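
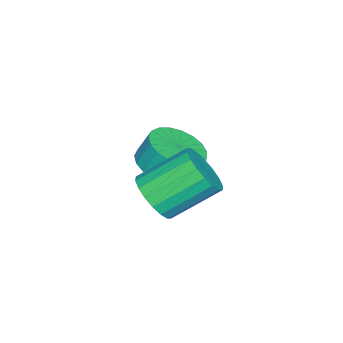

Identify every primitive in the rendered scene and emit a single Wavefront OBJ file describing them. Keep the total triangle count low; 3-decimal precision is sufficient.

v 0.587 1.633 -2.721
v 1.345 0.983 -2.309
v 1.191 1.437 -1.308
v 0.433 2.087 -1.719
v 1.586 1.34 -2.434
v 1.432 1.794 -1.433
v 1.655 1.748 -2.608
v 1.501 2.202 -1.607
v 1.539 2.136 -2.802
v 1.385 2.591 -1.801
v 1.258 2.437 -2.982
v 1.104 2.892 -1.981
v 0.862 2.599 -3.117
v 0.708 3.054 -2.116
v 0.418 2.594 -3.183
v 0.263 3.048 -2.182
v 0.003 2.423 -3.169
v -0.151 2.877 -2.168
v -0.311 2.115 -3.077
v -0.465 2.569 -2.076
v -0.47 1.724 -2.924
v -0.624 2.178 -1.923
v -0.445 1.317 -2.736
v -0.6 1.771 -1.735
v -0.243 0.964 -2.545
v -0.397 1.418 -1.544
v 0.103 0.728 -2.384
v -0.051 1.182 -1.383
v 0.533 0.648 -2.282
v 0.379 1.102 -1.281
v 0.972 0.738 -2.255
v 0.818 1.192 -1.254
v 3.911 2.79 -1.585
v 4.765 3.151 -1.302
v 3.824 4.492 -0.172
v 2.969 4.13 -0.455
v 4.674 3.384 -1.654
v 3.733 4.724 -0.524
v 4.432 3.499 -1.992
v 3.491 4.84 -0.862
v 4.086 3.474 -2.25
v 3.145 4.814 -1.12
v 3.706 3.313 -2.376
v 2.765 4.654 -1.246
v 3.366 3.049 -2.345
v 2.425 4.389 -1.215
v 3.134 2.733 -2.164
v 2.193 4.073 -1.034
v 3.056 2.428 -1.868
v 2.115 3.769 -0.738
v 3.147 2.196 -1.516
v 2.206 3.536 -0.386
v 3.389 2.08 -1.178
v 2.448 3.421 -0.048
v 3.735 2.106 -0.92
v 2.794 3.446 0.21
v 4.115 2.266 -0.794
v 3.174 3.607 0.336
v 4.455 2.531 -0.825
v 3.514 3.871 0.305
v 4.687 2.847 -1.006
v 3.746 4.187 0.124
f 2 1 5
f 2 5 3
f 3 5 6
f 3 6 4
f 5 1 7
f 5 7 6
f 6 7 8
f 6 8 4
f 7 1 9
f 7 9 8
f 8 9 10
f 8 10 4
f 9 1 11
f 9 11 10
f 10 11 12
f 10 12 4
f 11 1 13
f 11 13 12
f 12 13 14
f 12 14 4
f 13 1 15
f 13 15 14
f 14 15 16
f 14 16 4
f 15 1 17
f 15 17 16
f 16 17 18
f 16 18 4
f 17 1 19
f 17 19 18
f 18 19 20
f 18 20 4
f 19 1 21
f 19 21 20
f 20 21 22
f 20 22 4
f 21 1 23
f 21 23 22
f 22 23 24
f 22 24 4
f 23 1 25
f 23 25 24
f 24 25 26
f 24 26 4
f 25 1 27
f 25 27 26
f 26 27 28
f 26 28 4
f 27 1 29
f 27 29 28
f 28 29 30
f 28 30 4
f 29 1 31
f 29 31 30
f 30 31 32
f 30 32 4
f 31 1 2
f 31 2 32
f 32 2 3
f 32 3 4
f 34 33 37
f 34 37 35
f 35 37 38
f 35 38 36
f 37 33 39
f 37 39 38
f 38 39 40
f 38 40 36
f 39 33 41
f 39 41 40
f 40 41 42
f 40 42 36
f 41 33 43
f 41 43 42
f 42 43 44
f 42 44 36
f 43 33 45
f 43 45 44
f 44 45 46
f 44 46 36
f 45 33 47
f 45 47 46
f 46 47 48
f 46 48 36
f 47 33 49
f 47 49 48
f 48 49 50
f 48 50 36
f 49 33 51
f 49 51 50
f 50 51 52
f 50 52 36
f 51 33 53
f 51 53 52
f 52 53 54
f 52 54 36
f 53 33 55
f 53 55 54
f 54 55 56
f 54 56 36
f 55 33 57
f 55 57 56
f 56 57 58
f 56 58 36
f 57 33 59
f 57 59 58
f 58 59 60
f 58 60 36
f 59 33 61
f 59 61 60
f 60 61 62
f 60 62 36
f 61 33 34
f 61 34 62
f 62 34 35
f 62 35 36



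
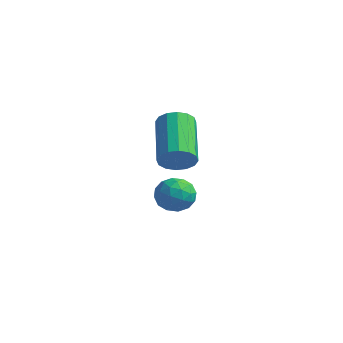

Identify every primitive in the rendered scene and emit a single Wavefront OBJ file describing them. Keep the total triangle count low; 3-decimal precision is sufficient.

v -2.87 0.62 -3.057
v -2.251 0.401 -2.548
v -2.429 -0.261 -3.972
v -1.81 -0.48 -3.463
v -2.595 -0.678 -3.273
v -2.867 -0.133 -2.708
v -1.813 0.273 -3.812
v -2.085 0.818 -3.247
v -1.598 0.186 -3.015
v -2.081 -0.401 -2.681
v -2.599 0.541 -3.839
v -3.082 -0.046 -3.505
v -2.599 0.588 -2.722
v -2.081 -0.448 -3.798
v -2.542 -0.564 -3.686
v -2.178 -0.693 -3.387
v -2.961 0.274 -2.816
v -2.598 0.145 -2.517
v -2.799 -0.489 -2.943
v -2.082 -0.005 -4.003
v -1.719 -0.134 -3.704
v -2.502 0.833 -3.133
v -2.138 0.704 -2.834
v -1.881 0.629 -3.577
v -1.852 0.333 -2.697
v -1.593 -0.185 -3.235
v -1.594 0.258 -3.44
v -1.754 0.578 -3.108
v -2.136 -0.013 -2.501
v -1.877 -0.53 -3.039
v -2.338 -0.647 -2.927
v -2.498 -0.327 -2.595
v -1.752 -0.139 -2.776
v -2.803 0.67 -3.481
v -2.544 0.153 -4.019
v -2.182 0.467 -3.925
v -2.342 0.787 -3.593
v -3.087 0.325 -3.285
v -2.828 -0.193 -3.823
v -2.926 -0.438 -3.412
v -3.086 -0.118 -3.08
v -2.928 0.279 -3.744
v 0.99 -2.621 0.067
v 1.314 -2.828 0.652
v -0.086 -1.725 1.818
v -0.41 -1.519 1.233
v 1.479 -2.52 0.557
v 0.079 -1.417 1.724
v 1.513 -2.238 0.332
v 0.113 -1.135 1.498
v 1.406 -2.059 0.035
v 0.006 -0.957 1.201
v 1.188 -2.031 -0.253
v -0.212 -0.928 0.913
v 0.917 -2.161 -0.456
v -0.483 -1.058 0.711
v 0.666 -2.415 -0.518
v -0.734 -1.312 0.648
v 0.501 -2.723 -0.424
v -0.899 -1.62 0.743
v 0.467 -3.005 -0.198
v -0.933 -1.902 0.968
v 0.574 -3.183 0.099
v -0.826 -2.081 1.265
v 0.792 -3.212 0.387
v -0.608 -2.109 1.553
v 1.063 -3.082 0.589
v -0.337 -1.979 1.756
f 1 38 17
f 38 12 41
f 17 41 6
f 38 41 17
f 1 17 13
f 17 6 18
f 13 18 2
f 17 18 13
f 1 13 22
f 13 2 23
f 22 23 8
f 13 23 22
f 1 22 34
f 22 8 37
f 34 37 11
f 22 37 34
f 1 34 38
f 34 11 42
f 38 42 12
f 34 42 38
f 2 18 29
f 18 6 32
f 29 32 10
f 18 32 29
f 6 41 19
f 41 12 40
f 19 40 5
f 41 40 19
f 12 42 39
f 42 11 35
f 39 35 3
f 42 35 39
f 11 37 36
f 37 8 24
f 36 24 7
f 37 24 36
f 8 23 28
f 23 2 25
f 28 25 9
f 23 25 28
f 4 30 16
f 30 10 31
f 16 31 5
f 30 31 16
f 4 16 14
f 16 5 15
f 14 15 3
f 16 15 14
f 4 14 21
f 14 3 20
f 21 20 7
f 14 20 21
f 4 21 26
f 21 7 27
f 26 27 9
f 21 27 26
f 4 26 30
f 26 9 33
f 30 33 10
f 26 33 30
f 5 31 19
f 31 10 32
f 19 32 6
f 31 32 19
f 3 15 39
f 15 5 40
f 39 40 12
f 15 40 39
f 7 20 36
f 20 3 35
f 36 35 11
f 20 35 36
f 9 27 28
f 27 7 24
f 28 24 8
f 27 24 28
f 10 33 29
f 33 9 25
f 29 25 2
f 33 25 29
f 44 43 47
f 44 47 45
f 45 47 48
f 45 48 46
f 47 43 49
f 47 49 48
f 48 49 50
f 48 50 46
f 49 43 51
f 49 51 50
f 50 51 52
f 50 52 46
f 51 43 53
f 51 53 52
f 52 53 54
f 52 54 46
f 53 43 55
f 53 55 54
f 54 55 56
f 54 56 46
f 55 43 57
f 55 57 56
f 56 57 58
f 56 58 46
f 57 43 59
f 57 59 58
f 58 59 60
f 58 60 46
f 59 43 61
f 59 61 60
f 60 61 62
f 60 62 46
f 61 43 63
f 61 63 62
f 62 63 64
f 62 64 46
f 63 43 65
f 63 65 64
f 64 65 66
f 64 66 46
f 65 43 67
f 65 67 66
f 66 67 68
f 66 68 46
f 67 43 44
f 67 44 68
f 68 44 45
f 68 45 46



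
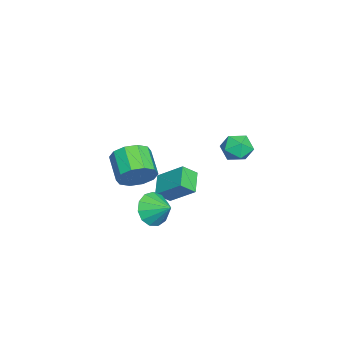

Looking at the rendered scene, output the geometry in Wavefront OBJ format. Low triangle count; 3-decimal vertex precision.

v -2.197 -2.848 -2.593
v -1.87 -2.415 -1.694
v -3.176 -3.019 -0.928
v -3.503 -3.452 -1.827
v -2.248 -1.984 -1.998
v -3.554 -2.588 -1.232
v -2.606 -1.883 -2.53
v -3.912 -2.487 -1.764
v -2.808 -2.151 -3.085
v -4.114 -2.755 -2.32
v -2.777 -2.684 -3.453
v -4.083 -3.289 -2.687
v -2.524 -3.281 -3.492
v -3.83 -3.885 -2.726
v -2.146 -3.712 -3.188
v -3.452 -4.316 -2.422
v -1.788 -3.813 -2.656
v -3.094 -4.417 -1.89
v -1.586 -3.545 -2.1
v -2.892 -4.149 -1.335
v -1.617 -3.011 -1.733
v -2.923 -3.616 -0.967
v 2.869 -1.082 -1.265
v 3.615 -1.137 -1.883
v 3.391 -0.178 -0.715
v 3.254 -0.793 -2.107
v 2.771 -0.541 -2.063
v 2.319 -0.46 -1.766
v 2.042 -0.578 -1.31
v 2.027 -0.855 -0.839
v 2.28 -1.205 -0.504
v 2.72 -1.516 -0.41
v 3.207 -1.689 -0.587
v 3.587 -1.669 -0.98
v 3.739 -1.464 -1.463
v 0.472 2.913 1.964
v 1.147 2.854 1.449
v 1.073 2.046 2.851
v 1.748 1.987 2.336
v 1.589 2.716 2.747
v 1.218 3.251 2.198
v 1.002 1.649 2.102
v 0.631 2.184 1.553
v 1.475 2.072 1.534
v 1.838 2.732 1.932
v 0.382 2.168 2.368
v 0.745 2.828 2.766
v 1.323 -0.598 -1.685
v 0.216 -0.696 -1.113
v 1.754 0.667 -0.634
v 0.647 0.568 -0.062
v 1.693 -1.228 -1.078
v 0.586 -1.327 -0.506
v 2.124 0.036 -0.027
v 1.017 -0.062 0.545
f 2 1 5
f 2 5 3
f 3 5 6
f 3 6 4
f 5 1 7
f 5 7 6
f 6 7 8
f 6 8 4
f 7 1 9
f 7 9 8
f 8 9 10
f 8 10 4
f 9 1 11
f 9 11 10
f 10 11 12
f 10 12 4
f 11 1 13
f 11 13 12
f 12 13 14
f 12 14 4
f 13 1 15
f 13 15 14
f 14 15 16
f 14 16 4
f 15 1 17
f 15 17 16
f 16 17 18
f 16 18 4
f 17 1 19
f 17 19 18
f 18 19 20
f 18 20 4
f 19 1 21
f 19 21 20
f 20 21 22
f 20 22 4
f 21 1 2
f 21 2 22
f 22 2 3
f 22 3 4
f 24 23 26
f 24 26 25
f 26 23 27
f 26 27 25
f 27 23 28
f 27 28 25
f 28 23 29
f 28 29 25
f 29 23 30
f 29 30 25
f 30 23 31
f 30 31 25
f 31 23 32
f 31 32 25
f 32 23 33
f 32 33 25
f 33 23 34
f 33 34 25
f 34 23 35
f 34 35 25
f 35 23 24
f 35 24 25
f 36 47 41
f 36 41 37
f 36 37 43
f 36 43 46
f 36 46 47
f 37 41 45
f 41 47 40
f 47 46 38
f 46 43 42
f 43 37 44
f 39 45 40
f 39 40 38
f 39 38 42
f 39 42 44
f 39 44 45
f 40 45 41
f 38 40 47
f 42 38 46
f 44 42 43
f 45 44 37
f 49 51 48
f 52 49 48
f 48 51 50
f 50 52 48
f 49 55 51
f 53 49 52
f 53 55 49
f 51 55 50
f 54 52 50
f 50 55 54
f 54 53 52
f 55 53 54



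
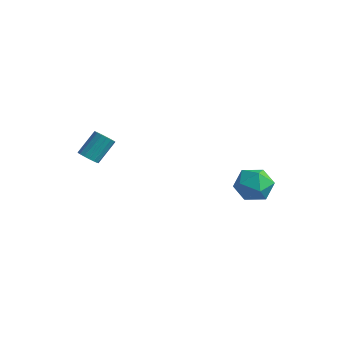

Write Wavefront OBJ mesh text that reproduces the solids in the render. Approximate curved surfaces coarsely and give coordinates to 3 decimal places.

v -3.927 -0.551 -0.747
v -3.697 -0.223 -1.109
v -3.544 0.72 -0.155
v -3.773 0.391 0.207
v -3.949 -0.166 -1.124
v -3.795 0.777 -0.17
v -4.195 -0.197 -1.054
v -4.042 0.745 -0.1
v -4.38 -0.31 -0.913
v -4.227 0.633 0.041
v -4.461 -0.478 -0.734
v -4.308 0.465 0.22
v -4.42 -0.663 -0.558
v -4.267 0.28 0.396
v -4.266 -0.822 -0.425
v -4.112 0.121 0.529
v -4.033 -0.919 -0.366
v -3.88 0.024 0.588
v -3.777 -0.932 -0.395
v -3.624 0.011 0.559
v -3.555 -0.858 -0.504
v -3.401 0.085 0.45
v -3.418 -0.714 -0.668
v -3.264 0.229 0.286
v -3.397 -0.532 -0.851
v -3.244 0.411 0.103
v -3.498 -0.355 -1.01
v -3.345 0.588 -0.056
v 1.919 4.312 -1.517
v 2.8 3.987 -1.79
v 1.24 3.073 -2.23
v 2.121 2.748 -2.503
v 1.865 2.732 -1.559
v 2.284 3.497 -1.119
v 1.756 3.563 -2.901
v 2.175 4.328 -2.461
v 2.699 3.523 -2.646
v 2.766 3.01 -1.816
v 1.274 4.05 -2.204
v 1.341 3.537 -1.374
f 2 1 5
f 2 5 3
f 3 5 6
f 3 6 4
f 5 1 7
f 5 7 6
f 6 7 8
f 6 8 4
f 7 1 9
f 7 9 8
f 8 9 10
f 8 10 4
f 9 1 11
f 9 11 10
f 10 11 12
f 10 12 4
f 11 1 13
f 11 13 12
f 12 13 14
f 12 14 4
f 13 1 15
f 13 15 14
f 14 15 16
f 14 16 4
f 15 1 17
f 15 17 16
f 16 17 18
f 16 18 4
f 17 1 19
f 17 19 18
f 18 19 20
f 18 20 4
f 19 1 21
f 19 21 20
f 20 21 22
f 20 22 4
f 21 1 23
f 21 23 22
f 22 23 24
f 22 24 4
f 23 1 25
f 23 25 24
f 24 25 26
f 24 26 4
f 25 1 27
f 25 27 26
f 26 27 28
f 26 28 4
f 27 1 2
f 27 2 28
f 28 2 3
f 28 3 4
f 29 40 34
f 29 34 30
f 29 30 36
f 29 36 39
f 29 39 40
f 30 34 38
f 34 40 33
f 40 39 31
f 39 36 35
f 36 30 37
f 32 38 33
f 32 33 31
f 32 31 35
f 32 35 37
f 32 37 38
f 33 38 34
f 31 33 40
f 35 31 39
f 37 35 36
f 38 37 30



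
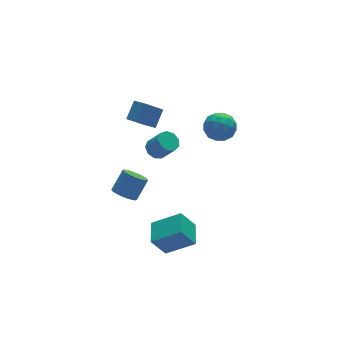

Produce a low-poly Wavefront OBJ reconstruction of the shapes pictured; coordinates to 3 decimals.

v -3.252 2.139 2.681
v -2.487 2.693 3.5
v -3.479 2.926 2.361
v -2.714 3.481 3.179
v -2.146 2.059 1.701
v -1.381 2.614 2.519
v -2.373 2.847 1.38
v -1.608 3.401 2.199
v 0.255 -0.34 3.116
v 0.904 -1.057 3.132
v -0.764 -1.243 3.888
v -0.115 -1.96 3.904
v 0.034 -1.162 4.429
v 0.664 -0.603 3.952
v -0.524 -1.697 3.068
v 0.106 -1.138 2.591
v 0.422 -1.896 3.103
v 0.767 -1.565 3.944
v -0.627 -0.735 3.076
v -0.282 -0.404 3.917
v 0.669 -0.619 3.056
v -0.529 -1.681 3.964
v -0.441 -1.211 4.272
v -0.06 -1.633 4.282
v 0.528 -0.352 3.538
v 0.909 -0.774 3.548
v 0.398 -0.836 4.31
v -0.769 -1.526 3.472
v -0.388 -1.948 3.482
v 0.2 -0.667 2.738
v 0.581 -1.089 2.748
v -0.258 -1.464 2.71
v 0.767 -1.534 3.048
v 0.168 -2.065 3.502
v -0.072 -1.91 3.011
v 0.298 -1.582 2.73
v 0.97 -1.34 3.543
v 0.371 -1.87 3.997
v 0.458 -1.401 4.305
v 0.829 -1.073 4.025
v 0.687 -1.833 3.526
v -0.231 -0.43 3.023
v -0.83 -0.96 3.477
v -0.689 -1.227 2.995
v -0.318 -0.899 2.715
v -0.028 -0.235 3.518
v -0.627 -0.766 3.972
v -0.158 -0.718 4.29
v 0.212 -0.39 4.009
v -0.547 -0.467 3.494
v -3.112 0.137 1.905
v -2.666 -0.191 1.528
v -2.242 -0.866 2.618
v -2.688 -0.537 2.995
v -2.478 0.193 1.693
v -2.055 -0.482 2.784
v -2.587 0.551 1.958
v -2.164 -0.123 3.048
v -2.942 0.716 2.197
v -2.519 0.041 3.287
v -3.376 0.61 2.3
v -2.952 -0.065 3.39
v -3.686 0.283 2.218
v -3.263 -0.392 3.308
v -3.728 -0.113 1.99
v -3.304 -0.787 3.08
v -3.481 -0.391 1.722
v -3.058 -1.065 2.812
v -3.062 -0.422 1.539
v -2.638 -1.097 2.629
v -4.143 -2.891 -4.286
v -4.903 -2.653 -3.063
v -3.466 -1.609 -4.115
v -4.226 -1.371 -2.892
v -2.774 -3.749 -3.268
v -3.534 -3.511 -2.045
v -2.097 -2.467 -3.097
v -2.857 -2.229 -1.874
v -3.864 2.624 -4.151
v -3.245 2.457 -4.613
v -2.337 2.829 -3.532
v -2.956 2.996 -3.069
v -3.304 2.797 -4.68
v -2.396 3.169 -3.599
v -3.474 3.103 -4.643
v -2.566 3.475 -3.562
v -3.721 3.314 -4.508
v -2.813 3.686 -3.427
v -3.996 3.388 -4.302
v -3.088 3.76 -3.221
v -4.245 3.311 -4.067
v -3.337 3.683 -2.985
v -4.419 3.098 -3.847
v -3.511 3.47 -2.766
v -4.483 2.791 -3.688
v -3.575 3.163 -2.607
v -4.424 2.451 -3.621
v -3.516 2.823 -2.54
v -4.254 2.145 -3.658
v -3.346 2.517 -2.577
v -4.007 1.934 -3.793
v -3.099 2.306 -2.712
v -3.732 1.86 -3.999
v -2.824 2.232 -2.918
v -3.483 1.937 -4.235
v -2.575 2.309 -3.153
v -3.309 2.15 -4.454
v -2.401 2.522 -3.373
f 2 4 1
f 5 2 1
f 1 4 3
f 3 5 1
f 2 8 4
f 6 2 5
f 6 8 2
f 4 8 3
f 7 5 3
f 3 8 7
f 7 6 5
f 8 6 7
f 9 46 25
f 46 20 49
f 25 49 14
f 46 49 25
f 9 25 21
f 25 14 26
f 21 26 10
f 25 26 21
f 9 21 30
f 21 10 31
f 30 31 16
f 21 31 30
f 9 30 42
f 30 16 45
f 42 45 19
f 30 45 42
f 9 42 46
f 42 19 50
f 46 50 20
f 42 50 46
f 10 26 37
f 26 14 40
f 37 40 18
f 26 40 37
f 14 49 27
f 49 20 48
f 27 48 13
f 49 48 27
f 20 50 47
f 50 19 43
f 47 43 11
f 50 43 47
f 19 45 44
f 45 16 32
f 44 32 15
f 45 32 44
f 16 31 36
f 31 10 33
f 36 33 17
f 31 33 36
f 12 38 24
f 38 18 39
f 24 39 13
f 38 39 24
f 12 24 22
f 24 13 23
f 22 23 11
f 24 23 22
f 12 22 29
f 22 11 28
f 29 28 15
f 22 28 29
f 12 29 34
f 29 15 35
f 34 35 17
f 29 35 34
f 12 34 38
f 34 17 41
f 38 41 18
f 34 41 38
f 13 39 27
f 39 18 40
f 27 40 14
f 39 40 27
f 11 23 47
f 23 13 48
f 47 48 20
f 23 48 47
f 15 28 44
f 28 11 43
f 44 43 19
f 28 43 44
f 17 35 36
f 35 15 32
f 36 32 16
f 35 32 36
f 18 41 37
f 41 17 33
f 37 33 10
f 41 33 37
f 52 51 55
f 52 55 53
f 53 55 56
f 53 56 54
f 55 51 57
f 55 57 56
f 56 57 58
f 56 58 54
f 57 51 59
f 57 59 58
f 58 59 60
f 58 60 54
f 59 51 61
f 59 61 60
f 60 61 62
f 60 62 54
f 61 51 63
f 61 63 62
f 62 63 64
f 62 64 54
f 63 51 65
f 63 65 64
f 64 65 66
f 64 66 54
f 65 51 67
f 65 67 66
f 66 67 68
f 66 68 54
f 67 51 69
f 67 69 68
f 68 69 70
f 68 70 54
f 69 51 52
f 69 52 70
f 70 52 53
f 70 53 54
f 72 74 71
f 75 72 71
f 71 74 73
f 73 75 71
f 72 78 74
f 76 72 75
f 76 78 72
f 74 78 73
f 77 75 73
f 73 78 77
f 77 76 75
f 78 76 77
f 80 79 83
f 80 83 81
f 81 83 84
f 81 84 82
f 83 79 85
f 83 85 84
f 84 85 86
f 84 86 82
f 85 79 87
f 85 87 86
f 86 87 88
f 86 88 82
f 87 79 89
f 87 89 88
f 88 89 90
f 88 90 82
f 89 79 91
f 89 91 90
f 90 91 92
f 90 92 82
f 91 79 93
f 91 93 92
f 92 93 94
f 92 94 82
f 93 79 95
f 93 95 94
f 94 95 96
f 94 96 82
f 95 79 97
f 95 97 96
f 96 97 98
f 96 98 82
f 97 79 99
f 97 99 98
f 98 99 100
f 98 100 82
f 99 79 101
f 99 101 100
f 100 101 102
f 100 102 82
f 101 79 103
f 101 103 102
f 102 103 104
f 102 104 82
f 103 79 105
f 103 105 104
f 104 105 106
f 104 106 82
f 105 79 107
f 105 107 106
f 106 107 108
f 106 108 82
f 107 79 80
f 107 80 108
f 108 80 81
f 108 81 82



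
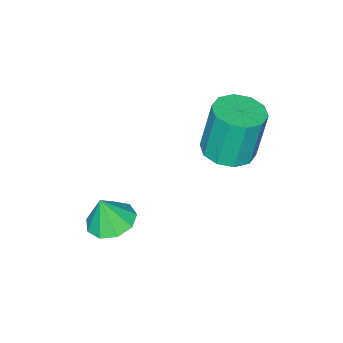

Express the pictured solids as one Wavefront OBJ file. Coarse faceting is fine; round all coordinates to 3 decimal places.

v -0.32 1.632 -0.743
v 0.458 1.858 -0.87
v -0.08 1.428 0.363
v 0.151 2.303 -0.721
v -0.376 2.434 -0.582
v -0.877 2.191 -0.519
v -1.118 1.685 -0.56
v -0.985 1.155 -0.687
v -0.541 0.849 -0.84
v 0.006 0.908 -0.948
v 0.401 1.307 -0.96
v -3.179 3.838 2.072
v -2.358 4.068 2.184
v -2.66 4.252 4.02
v -3.481 4.022 3.908
v -2.641 4.508 2.093
v -2.943 4.693 3.929
v -3.129 4.693 1.994
v -3.432 4.877 3.83
v -3.636 4.551 1.925
v -3.939 4.735 3.761
v -3.969 4.136 1.912
v -4.272 4.321 3.748
v -4 3.608 1.96
v -4.302 3.792 3.796
v -3.717 3.167 2.051
v -4.019 3.352 3.887
v -3.228 2.983 2.15
v -3.531 3.167 3.986
v -2.721 3.125 2.219
v -3.024 3.309 4.055
v -2.388 3.539 2.232
v -2.691 3.724 4.068
f 2 1 4
f 2 4 3
f 4 1 5
f 4 5 3
f 5 1 6
f 5 6 3
f 6 1 7
f 6 7 3
f 7 1 8
f 7 8 3
f 8 1 9
f 8 9 3
f 9 1 10
f 9 10 3
f 10 1 11
f 10 11 3
f 11 1 2
f 11 2 3
f 13 12 16
f 13 16 14
f 14 16 17
f 14 17 15
f 16 12 18
f 16 18 17
f 17 18 19
f 17 19 15
f 18 12 20
f 18 20 19
f 19 20 21
f 19 21 15
f 20 12 22
f 20 22 21
f 21 22 23
f 21 23 15
f 22 12 24
f 22 24 23
f 23 24 25
f 23 25 15
f 24 12 26
f 24 26 25
f 25 26 27
f 25 27 15
f 26 12 28
f 26 28 27
f 27 28 29
f 27 29 15
f 28 12 30
f 28 30 29
f 29 30 31
f 29 31 15
f 30 12 32
f 30 32 31
f 31 32 33
f 31 33 15
f 32 12 13
f 32 13 33
f 33 13 14
f 33 14 15



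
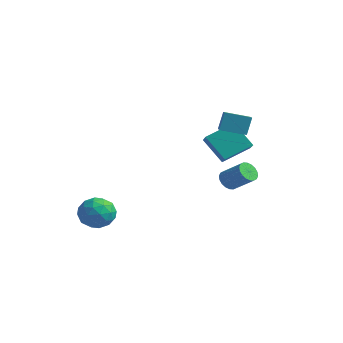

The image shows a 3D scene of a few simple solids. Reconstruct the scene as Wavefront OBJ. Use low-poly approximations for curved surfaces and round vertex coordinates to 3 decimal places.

v 3.453 0.995 3.717
v 3.408 1.428 4.878
v 2.444 1.85 3.359
v 2.4 2.283 4.52
v 4.48 2.057 3.36
v 4.436 2.49 4.521
v 3.472 2.912 3.002
v 3.427 3.345 4.163
v -0.02 3.024 1.64
v 1.013 2.25 2.302
v 0.601 4.603 2.518
v 1.634 3.829 3.179
v 1.186 3.371 0.161
v 2.219 2.597 0.822
v 1.807 4.95 1.038
v 2.84 4.176 1.7
v -3.171 -1.905 -4.064
v -2.037 -1.771 -3.774
v -3.283 -3.429 -2.926
v -2.149 -3.295 -2.636
v -2.947 -2.509 -2.271
v -2.877 -1.567 -2.975
v -2.443 -3.633 -3.725
v -2.373 -2.691 -4.429
v -1.587 -2.839 -3.565
v -1.899 -2.145 -2.666
v -3.421 -3.055 -4.034
v -3.733 -2.361 -3.135
v -2.594 -1.704 -4.019
v -2.726 -3.496 -2.681
v -3.195 -3.034 -2.467
v -2.528 -2.956 -2.296
v -3.088 -1.584 -3.549
v -2.422 -1.506 -3.378
v -2.956 -1.94 -2.495
v -2.898 -3.694 -3.322
v -2.232 -3.616 -3.151
v -2.792 -2.244 -4.404
v -2.125 -2.166 -4.233
v -2.364 -3.26 -4.205
v -1.663 -2.254 -3.725
v -1.729 -3.149 -3.056
v -1.902 -3.348 -3.697
v -1.861 -2.794 -4.11
v -1.846 -1.846 -3.197
v -1.912 -2.741 -2.528
v -2.381 -2.279 -2.314
v -2.34 -1.726 -2.727
v -1.582 -2.473 -3.074
v -3.408 -2.459 -4.172
v -3.474 -3.354 -3.503
v -2.98 -3.474 -3.973
v -2.939 -2.921 -4.386
v -3.591 -2.051 -3.644
v -3.657 -2.946 -2.975
v -3.459 -2.406 -2.59
v -3.418 -1.852 -3.003
v -3.738 -2.727 -3.626
v 2.271 2.829 -0.827
v 2.694 2.521 -1.306
v 3.993 2.824 -0.352
v 3.569 3.131 0.127
v 2.692 2.823 -1.399
v 3.991 3.126 -0.444
v 2.606 3.126 -1.378
v 3.905 3.429 -0.423
v 2.453 3.371 -1.248
v 3.752 3.673 -0.293
v 2.265 3.508 -1.034
v 3.563 3.81 -0.08
v 2.077 3.51 -0.78
v 3.376 3.813 0.174
v 1.928 3.378 -0.535
v 3.227 3.68 0.419
v 1.847 3.136 -0.348
v 3.146 3.439 0.606
v 1.849 2.834 -0.256
v 3.148 3.137 0.699
v 1.935 2.531 -0.277
v 3.234 2.834 0.678
v 2.088 2.287 -0.407
v 3.387 2.589 0.548
v 2.277 2.15 -0.62
v 3.575 2.452 0.334
v 2.464 2.147 -0.874
v 3.763 2.45 0.08
v 2.613 2.28 -1.119
v 3.912 2.582 -0.165
f 2 4 1
f 5 2 1
f 1 4 3
f 3 5 1
f 2 8 4
f 6 2 5
f 6 8 2
f 4 8 3
f 7 5 3
f 3 8 7
f 7 6 5
f 8 6 7
f 10 12 9
f 13 10 9
f 9 12 11
f 11 13 9
f 10 16 12
f 14 10 13
f 14 16 10
f 12 16 11
f 15 13 11
f 11 16 15
f 15 14 13
f 16 14 15
f 17 54 33
f 54 28 57
f 33 57 22
f 54 57 33
f 17 33 29
f 33 22 34
f 29 34 18
f 33 34 29
f 17 29 38
f 29 18 39
f 38 39 24
f 29 39 38
f 17 38 50
f 38 24 53
f 50 53 27
f 38 53 50
f 17 50 54
f 50 27 58
f 54 58 28
f 50 58 54
f 18 34 45
f 34 22 48
f 45 48 26
f 34 48 45
f 22 57 35
f 57 28 56
f 35 56 21
f 57 56 35
f 28 58 55
f 58 27 51
f 55 51 19
f 58 51 55
f 27 53 52
f 53 24 40
f 52 40 23
f 53 40 52
f 24 39 44
f 39 18 41
f 44 41 25
f 39 41 44
f 20 46 32
f 46 26 47
f 32 47 21
f 46 47 32
f 20 32 30
f 32 21 31
f 30 31 19
f 32 31 30
f 20 30 37
f 30 19 36
f 37 36 23
f 30 36 37
f 20 37 42
f 37 23 43
f 42 43 25
f 37 43 42
f 20 42 46
f 42 25 49
f 46 49 26
f 42 49 46
f 21 47 35
f 47 26 48
f 35 48 22
f 47 48 35
f 19 31 55
f 31 21 56
f 55 56 28
f 31 56 55
f 23 36 52
f 36 19 51
f 52 51 27
f 36 51 52
f 25 43 44
f 43 23 40
f 44 40 24
f 43 40 44
f 26 49 45
f 49 25 41
f 45 41 18
f 49 41 45
f 60 59 63
f 60 63 61
f 61 63 64
f 61 64 62
f 63 59 65
f 63 65 64
f 64 65 66
f 64 66 62
f 65 59 67
f 65 67 66
f 66 67 68
f 66 68 62
f 67 59 69
f 67 69 68
f 68 69 70
f 68 70 62
f 69 59 71
f 69 71 70
f 70 71 72
f 70 72 62
f 71 59 73
f 71 73 72
f 72 73 74
f 72 74 62
f 73 59 75
f 73 75 74
f 74 75 76
f 74 76 62
f 75 59 77
f 75 77 76
f 76 77 78
f 76 78 62
f 77 59 79
f 77 79 78
f 78 79 80
f 78 80 62
f 79 59 81
f 79 81 80
f 80 81 82
f 80 82 62
f 81 59 83
f 81 83 82
f 82 83 84
f 82 84 62
f 83 59 85
f 83 85 84
f 84 85 86
f 84 86 62
f 85 59 87
f 85 87 86
f 86 87 88
f 86 88 62
f 87 59 60
f 87 60 88
f 88 60 61
f 88 61 62



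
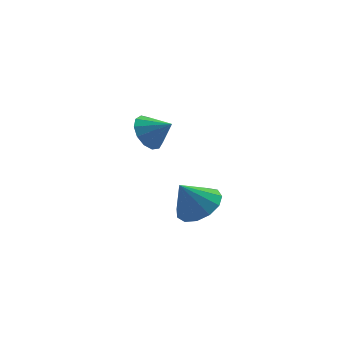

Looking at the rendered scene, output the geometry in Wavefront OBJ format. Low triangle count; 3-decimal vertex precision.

v 0.051 1.442 2.915
v 0.756 1.877 2.449
v 0.909 0.858 3.665
v 0.622 2.2 2.855
v 0.306 2.282 3.279
v -0.09 2.098 3.588
v -0.441 1.705 3.684
v -0.636 1.229 3.535
v -0.613 0.821 3.19
v -0.379 0.61 2.757
v -0.008 0.663 2.375
v 0.382 0.964 2.164
v 0.666 1.417 2.192
v 0.781 -3.551 1.687
v 1.659 -3.222 2.203
v -0.021 -3.489 3.013
v 1.379 -2.724 2.011
v 0.909 -2.489 1.716
v 0.398 -2.59 1.411
v 0.009 -2.997 1.195
v -0.135 -3.579 1.135
v 0.012 -4.152 1.25
v 0.403 -4.535 1.504
v 0.914 -4.604 1.816
v 1.382 -4.34 2.088
v 1.66 -3.824 2.232
f 2 1 4
f 2 4 3
f 4 1 5
f 4 5 3
f 5 1 6
f 5 6 3
f 6 1 7
f 6 7 3
f 7 1 8
f 7 8 3
f 8 1 9
f 8 9 3
f 9 1 10
f 9 10 3
f 10 1 11
f 10 11 3
f 11 1 12
f 11 12 3
f 12 1 13
f 12 13 3
f 13 1 2
f 13 2 3
f 15 14 17
f 15 17 16
f 17 14 18
f 17 18 16
f 18 14 19
f 18 19 16
f 19 14 20
f 19 20 16
f 20 14 21
f 20 21 16
f 21 14 22
f 21 22 16
f 22 14 23
f 22 23 16
f 23 14 24
f 23 24 16
f 24 14 25
f 24 25 16
f 25 14 26
f 25 26 16
f 26 14 15
f 26 15 16



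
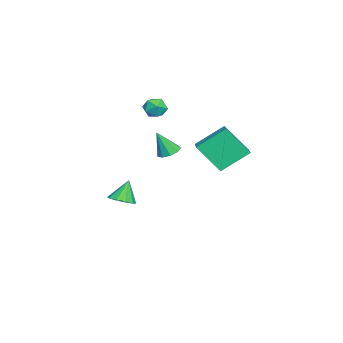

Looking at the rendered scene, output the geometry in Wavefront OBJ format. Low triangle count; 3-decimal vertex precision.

v 3.406 1.379 2.602
v 2.694 2.897 3.834
v 3.542 2.77 0.968
v 2.831 4.287 2.2
v 5.149 1.793 3.1
v 4.438 3.31 4.332
v 5.286 3.183 1.466
v 4.574 4.701 2.698
v -1.251 -3.99 -4.407
v -0.437 -4.113 -4.068
v -1.809 -3.67 -2.953
v -0.487 -3.582 -4.204
v -0.828 -3.207 -4.418
v -1.331 -3.132 -4.627
v -1.803 -3.384 -4.753
v -2.065 -3.868 -4.746
v -2.015 -4.399 -4.61
v -1.674 -4.774 -4.396
v -1.171 -4.849 -4.187
v -0.699 -4.597 -4.061
v 2.561 -0.284 1.537
v 2.957 0.312 1.724
v 2.819 -0.936 3.063
v 2.469 0.386 1.838
v 2.025 0.146 1.811
v 1.83 -0.295 1.656
v 1.978 -0.731 1.445
v 2.398 -0.958 1.277
v 2.895 -0.869 1.23
v 3.235 -0.507 1.327
v 3.259 -0.04 1.522
v -0.078 -1.225 3.305
v 0.247 -0.835 3.949
v 0.073 -2.385 3.931
v 0.398 -1.995 4.575
v -0.398 -1.904 4.399
v -0.491 -1.187 4.012
v 0.811 -2.033 3.868
v 0.718 -1.316 3.481
v 0.797 -1.334 4.297
v 0.049 -1.254 4.625
v 0.271 -1.966 3.255
v -0.477 -1.886 3.583
f 2 4 1
f 5 2 1
f 1 4 3
f 3 5 1
f 2 8 4
f 6 2 5
f 6 8 2
f 4 8 3
f 7 5 3
f 3 8 7
f 7 6 5
f 8 6 7
f 10 9 12
f 10 12 11
f 12 9 13
f 12 13 11
f 13 9 14
f 13 14 11
f 14 9 15
f 14 15 11
f 15 9 16
f 15 16 11
f 16 9 17
f 16 17 11
f 17 9 18
f 17 18 11
f 18 9 19
f 18 19 11
f 19 9 20
f 19 20 11
f 20 9 10
f 20 10 11
f 22 21 24
f 22 24 23
f 24 21 25
f 24 25 23
f 25 21 26
f 25 26 23
f 26 21 27
f 26 27 23
f 27 21 28
f 27 28 23
f 28 21 29
f 28 29 23
f 29 21 30
f 29 30 23
f 30 21 31
f 30 31 23
f 31 21 22
f 31 22 23
f 32 43 37
f 32 37 33
f 32 33 39
f 32 39 42
f 32 42 43
f 33 37 41
f 37 43 36
f 43 42 34
f 42 39 38
f 39 33 40
f 35 41 36
f 35 36 34
f 35 34 38
f 35 38 40
f 35 40 41
f 36 41 37
f 34 36 43
f 38 34 42
f 40 38 39
f 41 40 33



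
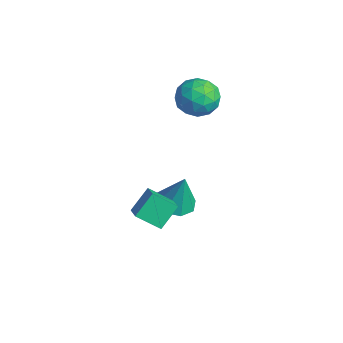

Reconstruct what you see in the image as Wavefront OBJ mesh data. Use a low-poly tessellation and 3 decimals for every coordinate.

v -3.584 2.23 3.036
v -2.729 2.943 2.684
v -2.311 1.117 3.876
v -1.456 1.83 3.524
v -2.215 2.185 4.336
v -3.002 2.873 3.817
v -2.038 1.187 2.743
v -2.825 1.875 2.224
v -1.774 2.298 2.503
v -1.883 2.915 3.488
v -3.157 1.145 3.072
v -3.266 1.762 4.057
v -3.269 2.684 2.787
v -1.771 1.376 3.773
v -2.218 1.585 4.251
v -1.715 2.003 4.044
v -3.429 2.643 3.452
v -2.927 3.062 3.246
v -2.624 2.617 4.216
v -2.113 0.998 3.314
v -1.611 1.417 3.108
v -3.325 2.057 2.516
v -2.822 2.475 2.309
v -2.416 1.443 2.344
v -2.204 2.724 2.473
v -1.456 2.07 2.967
v -1.798 1.692 2.508
v -2.261 2.096 2.203
v -2.269 3.087 3.052
v -1.52 2.433 3.546
v -1.966 2.641 4.023
v -2.429 3.046 3.718
v -1.707 2.708 2.946
v -3.52 1.627 3.014
v -2.771 0.973 3.508
v -2.611 1.014 2.842
v -3.074 1.419 2.537
v -3.584 1.99 3.593
v -2.836 1.336 4.087
v -2.779 1.964 4.357
v -3.242 2.368 4.052
v -3.333 1.352 3.614
v -0.129 -0.246 -1.805
v 0.657 0.331 -2.068
v 0.309 0.046 0.145
v 0.006 0.739 -1.983
v -0.724 0.571 -1.793
v -1.106 -0.076 -1.611
v -0.915 -0.822 -1.543
v -0.264 -1.231 -1.628
v 0.466 -1.062 -1.817
v 0.848 -0.415 -1.999
v 3.488 -3.85 1.53
v 3.205 -2.891 2.51
v 2.443 -3.609 0.992
v 2.159 -2.65 1.972
v 4.101 -2.89 0.768
v 3.817 -1.931 1.748
v 3.055 -2.649 0.23
v 2.772 -1.69 1.21
f 1 38 17
f 38 12 41
f 17 41 6
f 38 41 17
f 1 17 13
f 17 6 18
f 13 18 2
f 17 18 13
f 1 13 22
f 13 2 23
f 22 23 8
f 13 23 22
f 1 22 34
f 22 8 37
f 34 37 11
f 22 37 34
f 1 34 38
f 34 11 42
f 38 42 12
f 34 42 38
f 2 18 29
f 18 6 32
f 29 32 10
f 18 32 29
f 6 41 19
f 41 12 40
f 19 40 5
f 41 40 19
f 12 42 39
f 42 11 35
f 39 35 3
f 42 35 39
f 11 37 36
f 37 8 24
f 36 24 7
f 37 24 36
f 8 23 28
f 23 2 25
f 28 25 9
f 23 25 28
f 4 30 16
f 30 10 31
f 16 31 5
f 30 31 16
f 4 16 14
f 16 5 15
f 14 15 3
f 16 15 14
f 4 14 21
f 14 3 20
f 21 20 7
f 14 20 21
f 4 21 26
f 21 7 27
f 26 27 9
f 21 27 26
f 4 26 30
f 26 9 33
f 30 33 10
f 26 33 30
f 5 31 19
f 31 10 32
f 19 32 6
f 31 32 19
f 3 15 39
f 15 5 40
f 39 40 12
f 15 40 39
f 7 20 36
f 20 3 35
f 36 35 11
f 20 35 36
f 9 27 28
f 27 7 24
f 28 24 8
f 27 24 28
f 10 33 29
f 33 9 25
f 29 25 2
f 33 25 29
f 44 43 46
f 44 46 45
f 46 43 47
f 46 47 45
f 47 43 48
f 47 48 45
f 48 43 49
f 48 49 45
f 49 43 50
f 49 50 45
f 50 43 51
f 50 51 45
f 51 43 52
f 51 52 45
f 52 43 44
f 52 44 45
f 54 56 53
f 57 54 53
f 53 56 55
f 55 57 53
f 54 60 56
f 58 54 57
f 58 60 54
f 56 60 55
f 59 57 55
f 55 60 59
f 59 58 57
f 60 58 59



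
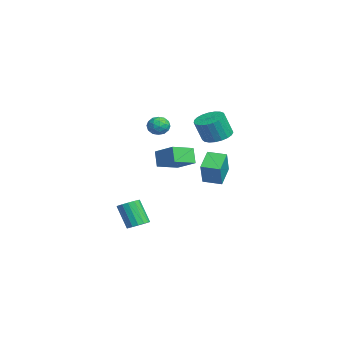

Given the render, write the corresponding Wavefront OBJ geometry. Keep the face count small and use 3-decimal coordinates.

v -2.784 3.99 -0.999
v -2.054 4.359 -0.95
v -1.905 3.898 0.289
v -2.636 3.53 0.239
v -2.263 4.602 -0.835
v -2.114 4.141 0.404
v -2.563 4.739 -0.748
v -2.414 4.278 0.491
v -2.901 4.746 -0.704
v -2.752 4.286 0.535
v -3.219 4.623 -0.712
v -3.07 4.163 0.527
v -3.462 4.391 -0.769
v -3.313 3.93 0.47
v -3.588 4.089 -0.866
v -3.439 3.628 0.373
v -3.574 3.77 -0.986
v -3.425 3.31 0.252
v -3.424 3.49 -1.109
v -3.276 3.029 0.13
v -3.164 3.295 -1.212
v -3.015 2.835 0.026
v -2.838 3.221 -1.279
v -2.689 2.761 -0.04
v -2.503 3.28 -1.297
v -2.354 2.82 -0.059
v -2.216 3.462 -1.264
v -2.067 3.001 -0.025
v -2.028 3.735 -1.185
v -1.879 3.274 0.053
v -1.97 4.052 -1.074
v -1.821 3.592 0.165
v 1.489 1.198 -0.585
v 2.082 0.116 -0.243
v 2.412 1.887 -0.005
v 3.005 0.806 0.337
v 1.975 1.214 -1.377
v 2.568 0.133 -1.035
v 2.898 1.904 -0.797
v 3.491 0.822 -0.455
v 3.372 -0.86 -4.465
v 3.821 -1.195 -4.362
v 3.237 -1.596 -3.131
v 2.788 -1.26 -3.235
v 3.892 -0.934 -4.243
v 3.308 -1.335 -3.012
v 3.823 -0.654 -4.184
v 3.239 -1.054 -2.954
v 3.634 -0.428 -4.201
v 3.05 -0.829 -2.97
v 3.374 -0.318 -4.288
v 2.79 -0.719 -3.057
v 3.114 -0.353 -4.423
v 2.53 -0.754 -3.192
v 2.923 -0.524 -4.569
v 2.339 -0.925 -3.338
v 2.852 -0.785 -4.688
v 2.268 -1.186 -3.457
v 2.921 -1.066 -4.746
v 2.337 -1.466 -3.516
v 3.11 -1.291 -4.73
v 2.526 -1.692 -3.499
v 3.37 -1.401 -4.643
v 2.786 -1.802 -3.412
v 3.63 -1.366 -4.508
v 3.046 -1.767 -3.277
v -3.621 1.728 -0.511
v -3.179 1.395 -0.208
v -4.121 0.865 -0.732
v -3.679 0.532 -0.429
v -4.069 0.906 -0.104
v -3.761 1.439 0.032
v -3.539 0.821 -0.972
v -3.231 1.354 -0.836
v -3.129 0.834 -0.494
v -3.456 0.887 0.043
v -3.844 1.373 -0.983
v -4.171 1.426 -0.446
v -3.357 1.637 -0.34
v -3.943 0.623 -0.6
v -4.173 0.843 -0.409
v -3.913 0.647 -0.231
v -3.698 1.663 -0.199
v -3.438 1.467 -0.021
v -3.962 1.18 0.04
v -3.862 0.793 -0.919
v -3.602 0.597 -0.741
v -3.387 1.613 -0.709
v -3.127 1.417 -0.531
v -3.338 1.08 -0.98
v -3.067 1.112 -0.33
v -3.36 0.605 -0.46
v -3.278 0.775 -0.779
v -3.097 1.088 -0.699
v -3.259 1.142 -0.015
v -3.553 0.635 -0.144
v -3.783 0.855 0.047
v -3.601 1.168 0.127
v -3.23 0.813 -0.182
v -3.747 1.625 -0.796
v -4.041 1.118 -0.925
v -3.699 1.092 -1.067
v -3.517 1.405 -0.987
v -3.94 1.655 -0.48
v -4.233 1.148 -0.61
v -4.203 1.172 -0.241
v -4.022 1.485 -0.161
v -4.07 1.447 -0.758
v -2.369 3.504 -2.971
v -1.655 3.272 -1.707
v -1.942 4.405 -3.047
v -1.228 4.173 -1.783
v -1.392 2.987 -3.617
v -0.678 2.755 -2.353
v -0.965 3.888 -3.693
v -0.251 3.656 -2.429
f 2 1 5
f 2 5 3
f 3 5 6
f 3 6 4
f 5 1 7
f 5 7 6
f 6 7 8
f 6 8 4
f 7 1 9
f 7 9 8
f 8 9 10
f 8 10 4
f 9 1 11
f 9 11 10
f 10 11 12
f 10 12 4
f 11 1 13
f 11 13 12
f 12 13 14
f 12 14 4
f 13 1 15
f 13 15 14
f 14 15 16
f 14 16 4
f 15 1 17
f 15 17 16
f 16 17 18
f 16 18 4
f 17 1 19
f 17 19 18
f 18 19 20
f 18 20 4
f 19 1 21
f 19 21 20
f 20 21 22
f 20 22 4
f 21 1 23
f 21 23 22
f 22 23 24
f 22 24 4
f 23 1 25
f 23 25 24
f 24 25 26
f 24 26 4
f 25 1 27
f 25 27 26
f 26 27 28
f 26 28 4
f 27 1 29
f 27 29 28
f 28 29 30
f 28 30 4
f 29 1 31
f 29 31 30
f 30 31 32
f 30 32 4
f 31 1 2
f 31 2 32
f 32 2 3
f 32 3 4
f 34 36 33
f 37 34 33
f 33 36 35
f 35 37 33
f 34 40 36
f 38 34 37
f 38 40 34
f 36 40 35
f 39 37 35
f 35 40 39
f 39 38 37
f 40 38 39
f 42 41 45
f 42 45 43
f 43 45 46
f 43 46 44
f 45 41 47
f 45 47 46
f 46 47 48
f 46 48 44
f 47 41 49
f 47 49 48
f 48 49 50
f 48 50 44
f 49 41 51
f 49 51 50
f 50 51 52
f 50 52 44
f 51 41 53
f 51 53 52
f 52 53 54
f 52 54 44
f 53 41 55
f 53 55 54
f 54 55 56
f 54 56 44
f 55 41 57
f 55 57 56
f 56 57 58
f 56 58 44
f 57 41 59
f 57 59 58
f 58 59 60
f 58 60 44
f 59 41 61
f 59 61 60
f 60 61 62
f 60 62 44
f 61 41 63
f 61 63 62
f 62 63 64
f 62 64 44
f 63 41 65
f 63 65 64
f 64 65 66
f 64 66 44
f 65 41 42
f 65 42 66
f 66 42 43
f 66 43 44
f 67 104 83
f 104 78 107
f 83 107 72
f 104 107 83
f 67 83 79
f 83 72 84
f 79 84 68
f 83 84 79
f 67 79 88
f 79 68 89
f 88 89 74
f 79 89 88
f 67 88 100
f 88 74 103
f 100 103 77
f 88 103 100
f 67 100 104
f 100 77 108
f 104 108 78
f 100 108 104
f 68 84 95
f 84 72 98
f 95 98 76
f 84 98 95
f 72 107 85
f 107 78 106
f 85 106 71
f 107 106 85
f 78 108 105
f 108 77 101
f 105 101 69
f 108 101 105
f 77 103 102
f 103 74 90
f 102 90 73
f 103 90 102
f 74 89 94
f 89 68 91
f 94 91 75
f 89 91 94
f 70 96 82
f 96 76 97
f 82 97 71
f 96 97 82
f 70 82 80
f 82 71 81
f 80 81 69
f 82 81 80
f 70 80 87
f 80 69 86
f 87 86 73
f 80 86 87
f 70 87 92
f 87 73 93
f 92 93 75
f 87 93 92
f 70 92 96
f 92 75 99
f 96 99 76
f 92 99 96
f 71 97 85
f 97 76 98
f 85 98 72
f 97 98 85
f 69 81 105
f 81 71 106
f 105 106 78
f 81 106 105
f 73 86 102
f 86 69 101
f 102 101 77
f 86 101 102
f 75 93 94
f 93 73 90
f 94 90 74
f 93 90 94
f 76 99 95
f 99 75 91
f 95 91 68
f 99 91 95
f 110 112 109
f 113 110 109
f 109 112 111
f 111 113 109
f 110 116 112
f 114 110 113
f 114 116 110
f 112 116 111
f 115 113 111
f 111 116 115
f 115 114 113
f 116 114 115



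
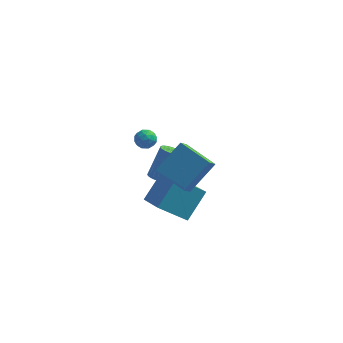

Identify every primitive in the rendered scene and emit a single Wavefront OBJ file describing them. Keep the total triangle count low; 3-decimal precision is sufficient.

v -0.035 3.28 -3.223
v 0.535 3.409 -3.457
v 1.085 4.229 -1.672
v 0.515 4.1 -1.437
v 0.389 3.64 -3.519
v 0.939 4.46 -1.733
v 0.159 3.8 -3.521
v 0.709 4.62 -1.736
v -0.11 3.857 -3.464
v 0.44 4.677 -1.679
v -0.364 3.8 -3.36
v 0.186 4.619 -1.575
v -0.552 3.64 -3.228
v -0.002 4.459 -1.443
v -0.639 3.408 -3.095
v -0.088 4.228 -1.31
v -0.605 3.151 -2.988
v -0.055 3.971 -1.203
v -0.459 2.92 -2.927
v 0.091 3.74 -1.141
v -0.229 2.76 -2.924
v 0.321 3.58 -1.139
v 0.04 2.703 -2.981
v 0.59 3.523 -1.196
v 0.294 2.761 -3.085
v 0.844 3.58 -1.3
v 0.482 2.921 -3.217
v 1.032 3.74 -1.432
v 0.568 3.152 -3.35
v 1.119 3.972 -1.565
v 3.112 -3.417 1.973
v 2.939 -4.079 2.616
v 1.449 -2.49 2.479
v 1.276 -3.153 3.123
v 4.164 -2.307 3.397
v 3.991 -2.97 4.041
v 2.501 -1.381 3.904
v 2.328 -2.043 4.547
v 0.024 1.966 1.729
v 0.259 1.659 1.204
v -0.959 1.781 1.396
v -0.724 1.474 0.871
v -0.658 1.207 1.462
v -0.05 1.321 1.668
v -0.65 2.119 0.932
v -0.042 2.233 1.138
v -0.158 1.754 0.712
v -0.162 1.19 1.039
v -0.538 2.25 1.561
v -0.542 1.686 1.888
v 0.228 1.829 1.495
v -0.928 1.611 1.105
v -0.889 1.454 1.452
v -0.751 1.274 1.143
v 0.047 1.63 1.768
v 0.185 1.45 1.459
v -0.354 1.184 1.612
v -0.885 1.99 1.141
v -0.747 1.81 0.832
v 0.051 2.166 1.457
v 0.189 1.986 1.148
v -0.346 2.256 0.988
v 0.121 1.704 0.898
v -0.457 1.595 0.702
v -0.414 1.974 0.738
v -0.056 2.041 0.859
v 0.119 1.373 1.09
v -0.46 1.264 0.895
v -0.42 1.107 1.242
v -0.063 1.174 1.363
v -0.126 1.428 0.801
v -0.24 2.176 1.705
v -0.819 2.067 1.51
v -0.637 2.266 1.237
v -0.28 2.333 1.358
v -0.243 1.845 1.898
v -0.821 1.736 1.702
v -0.644 1.399 1.741
v -0.286 1.466 1.862
v -0.574 2.012 1.799
v 1.231 -2.491 -0.493
v 1.934 -1.208 0.871
v 0.155 -0.969 -1.369
v 0.858 0.314 -0.005
v 2.722 -2.094 -1.635
v 3.425 -0.811 -0.271
v 1.646 -0.572 -2.511
v 2.349 0.711 -1.147
f 2 1 5
f 2 5 3
f 3 5 6
f 3 6 4
f 5 1 7
f 5 7 6
f 6 7 8
f 6 8 4
f 7 1 9
f 7 9 8
f 8 9 10
f 8 10 4
f 9 1 11
f 9 11 10
f 10 11 12
f 10 12 4
f 11 1 13
f 11 13 12
f 12 13 14
f 12 14 4
f 13 1 15
f 13 15 14
f 14 15 16
f 14 16 4
f 15 1 17
f 15 17 16
f 16 17 18
f 16 18 4
f 17 1 19
f 17 19 18
f 18 19 20
f 18 20 4
f 19 1 21
f 19 21 20
f 20 21 22
f 20 22 4
f 21 1 23
f 21 23 22
f 22 23 24
f 22 24 4
f 23 1 25
f 23 25 24
f 24 25 26
f 24 26 4
f 25 1 27
f 25 27 26
f 26 27 28
f 26 28 4
f 27 1 29
f 27 29 28
f 28 29 30
f 28 30 4
f 29 1 2
f 29 2 30
f 30 2 3
f 30 3 4
f 32 34 31
f 35 32 31
f 31 34 33
f 33 35 31
f 32 38 34
f 36 32 35
f 36 38 32
f 34 38 33
f 37 35 33
f 33 38 37
f 37 36 35
f 38 36 37
f 39 76 55
f 76 50 79
f 55 79 44
f 76 79 55
f 39 55 51
f 55 44 56
f 51 56 40
f 55 56 51
f 39 51 60
f 51 40 61
f 60 61 46
f 51 61 60
f 39 60 72
f 60 46 75
f 72 75 49
f 60 75 72
f 39 72 76
f 72 49 80
f 76 80 50
f 72 80 76
f 40 56 67
f 56 44 70
f 67 70 48
f 56 70 67
f 44 79 57
f 79 50 78
f 57 78 43
f 79 78 57
f 50 80 77
f 80 49 73
f 77 73 41
f 80 73 77
f 49 75 74
f 75 46 62
f 74 62 45
f 75 62 74
f 46 61 66
f 61 40 63
f 66 63 47
f 61 63 66
f 42 68 54
f 68 48 69
f 54 69 43
f 68 69 54
f 42 54 52
f 54 43 53
f 52 53 41
f 54 53 52
f 42 52 59
f 52 41 58
f 59 58 45
f 52 58 59
f 42 59 64
f 59 45 65
f 64 65 47
f 59 65 64
f 42 64 68
f 64 47 71
f 68 71 48
f 64 71 68
f 43 69 57
f 69 48 70
f 57 70 44
f 69 70 57
f 41 53 77
f 53 43 78
f 77 78 50
f 53 78 77
f 45 58 74
f 58 41 73
f 74 73 49
f 58 73 74
f 47 65 66
f 65 45 62
f 66 62 46
f 65 62 66
f 48 71 67
f 71 47 63
f 67 63 40
f 71 63 67
f 82 84 81
f 85 82 81
f 81 84 83
f 83 85 81
f 82 88 84
f 86 82 85
f 86 88 82
f 84 88 83
f 87 85 83
f 83 88 87
f 87 86 85
f 88 86 87



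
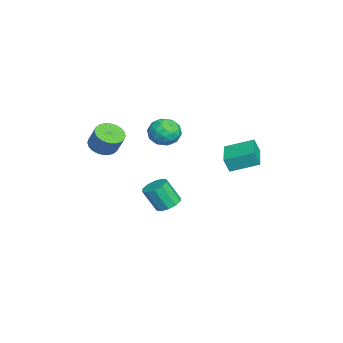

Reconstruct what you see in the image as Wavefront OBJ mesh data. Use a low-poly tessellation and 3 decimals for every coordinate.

v 1.975 -3.818 2.152
v 2.64 -3.476 1.749
v 3.091 -3.039 2.865
v 2.425 -3.382 3.268
v 2.423 -3.226 1.739
v 2.873 -2.789 2.855
v 2.137 -3.066 1.792
v 2.588 -2.629 2.907
v 1.827 -3.021 1.9
v 2.277 -2.584 3.015
v 1.539 -3.097 2.046
v 1.99 -2.66 3.161
v 1.317 -3.282 2.208
v 1.768 -2.846 3.323
v 1.196 -3.55 2.362
v 1.647 -3.113 3.477
v 1.193 -3.858 2.484
v 1.644 -3.421 3.599
v 1.309 -4.161 2.555
v 1.76 -3.724 3.671
v 1.527 -4.411 2.565
v 1.977 -3.974 3.681
v 1.812 -4.571 2.513
v 2.263 -4.134 3.628
v 2.123 -4.616 2.405
v 2.573 -4.179 3.52
v 2.41 -4.54 2.259
v 2.861 -4.103 3.374
v 2.632 -4.354 2.097
v 3.083 -3.918 3.212
v 2.753 -4.087 1.943
v 3.204 -3.65 3.058
v 2.756 -3.779 1.821
v 3.207 -3.342 2.936
v -1.831 -0.564 -4.467
v -1.149 -0.945 -4.64
v -1.227 -1.737 -3.206
v -1.909 -1.356 -3.033
v -1.034 -0.526 -4.403
v -1.113 -1.318 -2.969
v -1.224 -0.122 -4.19
v -1.302 -0.914 -2.756
v -1.646 0.113 -4.083
v -1.724 -0.679 -2.649
v -2.138 0.09 -4.123
v -2.216 -0.702 -2.689
v -2.513 -0.183 -4.294
v -2.591 -0.975 -2.86
v -2.627 -0.602 -4.531
v -2.706 -1.394 -3.097
v -2.438 -1.006 -4.744
v -2.516 -1.798 -3.31
v -2.016 -1.241 -4.851
v -2.094 -2.033 -3.417
v -1.524 -1.218 -4.811
v -1.602 -2.01 -3.377
v -3.612 2.786 -1.602
v -3.558 2.452 -0.693
v -3.599 4.466 -0.984
v -3.545 4.131 -0.076
v -1.755 2.809 -1.704
v -1.701 2.474 -0.796
v -1.742 4.488 -1.087
v -1.688 4.154 -0.178
v -0.116 -0.095 2.92
v 0.479 0.116 2.159
v -0.519 -1.476 2.221
v 0.076 -1.265 1.46
v 0.462 -1.472 2.346
v 0.711 -0.619 2.778
v -0.751 -0.741 1.602
v -0.502 0.112 2.034
v 0.087 -0.283 1.345
v 0.836 -0.734 1.805
v -0.876 -0.626 2.575
v -0.127 -1.077 3.035
v 0.217 0.132 2.601
v -0.257 -1.492 1.779
v -0.03 -1.614 2.3
v 0.32 -1.489 1.853
v 0.353 -0.3 2.965
v 0.703 -0.176 2.518
v 0.693 -1.109 2.628
v -0.743 -1.184 1.862
v -0.393 -1.06 1.415
v -0.36 0.129 2.527
v -0.01 0.254 2.08
v -0.733 -0.251 1.752
v 0.336 0.021 1.675
v 0.099 -0.79 1.264
v -0.387 -0.483 1.347
v -0.241 0.019 1.601
v 0.776 -0.244 1.946
v 0.539 -1.056 1.535
v 0.766 -1.178 2.055
v 0.912 -0.676 2.309
v 0.546 -0.479 1.467
v -0.579 -0.304 2.845
v -0.816 -1.116 2.434
v -0.952 -0.684 2.071
v -0.806 -0.182 2.325
v -0.139 -0.57 3.116
v -0.376 -1.381 2.705
v 0.201 -1.379 2.779
v 0.347 -0.877 3.033
v -0.586 -0.881 2.913
f 2 1 5
f 2 5 3
f 3 5 6
f 3 6 4
f 5 1 7
f 5 7 6
f 6 7 8
f 6 8 4
f 7 1 9
f 7 9 8
f 8 9 10
f 8 10 4
f 9 1 11
f 9 11 10
f 10 11 12
f 10 12 4
f 11 1 13
f 11 13 12
f 12 13 14
f 12 14 4
f 13 1 15
f 13 15 14
f 14 15 16
f 14 16 4
f 15 1 17
f 15 17 16
f 16 17 18
f 16 18 4
f 17 1 19
f 17 19 18
f 18 19 20
f 18 20 4
f 19 1 21
f 19 21 20
f 20 21 22
f 20 22 4
f 21 1 23
f 21 23 22
f 22 23 24
f 22 24 4
f 23 1 25
f 23 25 24
f 24 25 26
f 24 26 4
f 25 1 27
f 25 27 26
f 26 27 28
f 26 28 4
f 27 1 29
f 27 29 28
f 28 29 30
f 28 30 4
f 29 1 31
f 29 31 30
f 30 31 32
f 30 32 4
f 31 1 33
f 31 33 32
f 32 33 34
f 32 34 4
f 33 1 2
f 33 2 34
f 34 2 3
f 34 3 4
f 36 35 39
f 36 39 37
f 37 39 40
f 37 40 38
f 39 35 41
f 39 41 40
f 40 41 42
f 40 42 38
f 41 35 43
f 41 43 42
f 42 43 44
f 42 44 38
f 43 35 45
f 43 45 44
f 44 45 46
f 44 46 38
f 45 35 47
f 45 47 46
f 46 47 48
f 46 48 38
f 47 35 49
f 47 49 48
f 48 49 50
f 48 50 38
f 49 35 51
f 49 51 50
f 50 51 52
f 50 52 38
f 51 35 53
f 51 53 52
f 52 53 54
f 52 54 38
f 53 35 55
f 53 55 54
f 54 55 56
f 54 56 38
f 55 35 36
f 55 36 56
f 56 36 37
f 56 37 38
f 58 60 57
f 61 58 57
f 57 60 59
f 59 61 57
f 58 64 60
f 62 58 61
f 62 64 58
f 60 64 59
f 63 61 59
f 59 64 63
f 63 62 61
f 64 62 63
f 65 102 81
f 102 76 105
f 81 105 70
f 102 105 81
f 65 81 77
f 81 70 82
f 77 82 66
f 81 82 77
f 65 77 86
f 77 66 87
f 86 87 72
f 77 87 86
f 65 86 98
f 86 72 101
f 98 101 75
f 86 101 98
f 65 98 102
f 98 75 106
f 102 106 76
f 98 106 102
f 66 82 93
f 82 70 96
f 93 96 74
f 82 96 93
f 70 105 83
f 105 76 104
f 83 104 69
f 105 104 83
f 76 106 103
f 106 75 99
f 103 99 67
f 106 99 103
f 75 101 100
f 101 72 88
f 100 88 71
f 101 88 100
f 72 87 92
f 87 66 89
f 92 89 73
f 87 89 92
f 68 94 80
f 94 74 95
f 80 95 69
f 94 95 80
f 68 80 78
f 80 69 79
f 78 79 67
f 80 79 78
f 68 78 85
f 78 67 84
f 85 84 71
f 78 84 85
f 68 85 90
f 85 71 91
f 90 91 73
f 85 91 90
f 68 90 94
f 90 73 97
f 94 97 74
f 90 97 94
f 69 95 83
f 95 74 96
f 83 96 70
f 95 96 83
f 67 79 103
f 79 69 104
f 103 104 76
f 79 104 103
f 71 84 100
f 84 67 99
f 100 99 75
f 84 99 100
f 73 91 92
f 91 71 88
f 92 88 72
f 91 88 92
f 74 97 93
f 97 73 89
f 93 89 66
f 97 89 93



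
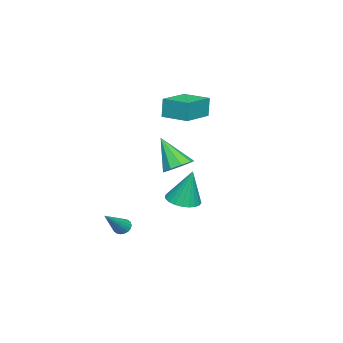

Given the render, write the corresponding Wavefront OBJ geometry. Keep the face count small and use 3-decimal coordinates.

v 2.792 -1.464 -3.199
v 3.13 -1.424 -3.592
v 4.408 -1.756 -1.841
v 3.109 -1.205 -3.52
v 3.025 -1.037 -3.384
v 2.896 -0.954 -3.212
v 2.745 -0.972 -3.036
v 2.604 -1.087 -2.893
v 2.501 -1.277 -2.811
v 2.455 -1.503 -2.805
v 2.476 -1.722 -2.877
v 2.559 -1.89 -3.013
v 2.689 -1.973 -3.186
v 2.839 -1.955 -3.361
v 2.98 -1.84 -3.504
v 3.084 -1.651 -3.586
v 3.369 2.002 -0.589
v 4.177 1.568 -0.514
v 3.471 2.538 1.429
v 4.283 1.898 -0.607
v 4.25 2.244 -0.698
v 4.083 2.553 -0.771
v 3.807 2.778 -0.817
v 3.464 2.885 -0.828
v 3.107 2.857 -0.803
v 2.79 2.7 -0.745
v 2.561 2.436 -0.663
v 2.455 2.106 -0.57
v 2.488 1.76 -0.48
v 2.655 1.451 -0.406
v 2.931 1.226 -0.36
v 3.273 1.119 -0.349
v 3.63 1.146 -0.374
v 3.947 1.304 -0.432
v -4.038 -0.671 2.702
v -4.147 -0.643 3.937
v -3.644 0.89 2.702
v -3.753 0.918 3.937
v -2.107 -1.158 2.883
v -2.216 -1.13 4.118
v -1.713 0.403 2.883
v -1.822 0.431 4.118
v 0.61 0.746 0.492
v 1.277 1.164 0.908
v 0.21 -0.346 2.228
v 0.758 1.473 0.983
v 0.17 1.442 0.828
v -0.212 1.086 0.516
v -0.209 0.57 0.192
v 0.177 0.137 0.009
v 0.766 -0.011 0.051
v 1.282 0.195 0.3
v 1.484 0.659 0.638
f 2 1 4
f 2 4 3
f 4 1 5
f 4 5 3
f 5 1 6
f 5 6 3
f 6 1 7
f 6 7 3
f 7 1 8
f 7 8 3
f 8 1 9
f 8 9 3
f 9 1 10
f 9 10 3
f 10 1 11
f 10 11 3
f 11 1 12
f 11 12 3
f 12 1 13
f 12 13 3
f 13 1 14
f 13 14 3
f 14 1 15
f 14 15 3
f 15 1 16
f 15 16 3
f 16 1 2
f 16 2 3
f 18 17 20
f 18 20 19
f 20 17 21
f 20 21 19
f 21 17 22
f 21 22 19
f 22 17 23
f 22 23 19
f 23 17 24
f 23 24 19
f 24 17 25
f 24 25 19
f 25 17 26
f 25 26 19
f 26 17 27
f 26 27 19
f 27 17 28
f 27 28 19
f 28 17 29
f 28 29 19
f 29 17 30
f 29 30 19
f 30 17 31
f 30 31 19
f 31 17 32
f 31 32 19
f 32 17 33
f 32 33 19
f 33 17 34
f 33 34 19
f 34 17 18
f 34 18 19
f 36 38 35
f 39 36 35
f 35 38 37
f 37 39 35
f 36 42 38
f 40 36 39
f 40 42 36
f 38 42 37
f 41 39 37
f 37 42 41
f 41 40 39
f 42 40 41
f 44 43 46
f 44 46 45
f 46 43 47
f 46 47 45
f 47 43 48
f 47 48 45
f 48 43 49
f 48 49 45
f 49 43 50
f 49 50 45
f 50 43 51
f 50 51 45
f 51 43 52
f 51 52 45
f 52 43 53
f 52 53 45
f 53 43 44
f 53 44 45



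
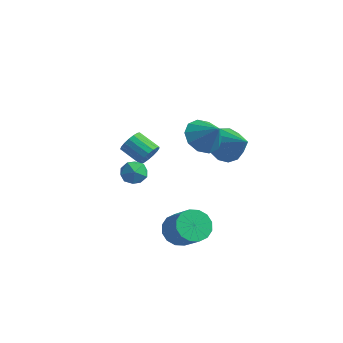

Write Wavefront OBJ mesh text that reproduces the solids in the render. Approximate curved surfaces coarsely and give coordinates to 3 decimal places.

v -1.335 0.114 1.159
v -0.617 -0.134 1.409
v -1.323 -0.786 0.231
v -0.605 -1.034 0.481
v -1.251 -1.157 0.935
v -1.259 -0.6 1.509
v -0.681 -0.32 0.131
v -0.689 0.237 0.705
v -0.214 -0.402 0.774
v -0.566 -0.919 1.271
v -1.374 -0.001 0.369
v -1.726 -0.518 0.866
v 1.793 1.416 3.479
v 2.536 1.628 2.752
v 2.807 1.304 4.481
v 2.341 2.196 3.013
v 1.937 2.466 3.452
v 1.478 2.336 3.901
v 1.139 1.854 4.189
v 1.051 1.205 4.205
v 1.246 0.637 3.944
v 1.65 0.366 3.505
v 2.109 0.497 3.056
v 2.448 0.979 2.769
v -1.75 1.862 0.491
v -1.49 1.415 0.979
v -2.691 1.392 1.596
v -2.95 1.838 1.109
v -1.429 1.723 1.109
v -2.629 1.7 1.727
v -1.441 2.063 1.098
v -2.642 2.04 1.716
v -1.524 2.356 0.948
v -2.724 2.333 1.566
v -1.659 2.536 0.693
v -2.859 2.513 1.311
v -1.814 2.562 0.392
v -3.014 2.539 1.01
v -1.955 2.427 0.114
v -3.155 2.404 0.731
v -2.049 2.163 -0.078
v -3.249 2.14 0.539
v -2.074 1.829 -0.14
v -3.274 1.806 0.478
v -2.025 1.503 -0.057
v -3.225 1.48 0.561
v -1.913 1.26 0.152
v -3.113 1.237 0.769
v -1.764 1.154 0.438
v -2.964 1.131 1.056
v -1.611 1.21 0.737
v -2.811 1.187 1.354
v 1.11 0.45 -3.033
v 1.759 1.025 -3.467
v 2.999 0.505 -2.301
v 2.35 -0.07 -1.867
v 1.547 1.312 -3.114
v 2.788 0.792 -1.948
v 1.218 1.368 -2.738
v 2.458 0.848 -1.573
v 0.86 1.178 -2.442
v 2.1 0.658 -1.276
v 0.569 0.793 -2.304
v 1.809 0.272 -1.139
v 0.423 0.316 -2.362
v 1.663 -0.204 -1.196
v 0.461 -0.125 -2.599
v 1.701 -0.645 -1.433
v 0.672 -0.412 -2.952
v 1.913 -0.932 -1.786
v 1.002 -0.468 -3.327
v 2.242 -0.988 -2.162
v 1.36 -0.278 -3.624
v 2.6 -0.798 -2.458
v 1.651 0.108 -3.761
v 2.891 -0.413 -2.596
v 1.797 0.584 -3.704
v 3.037 0.064 -2.538
v 1.592 3.701 1.574
v 2.182 4.339 0.967
v 3.128 3.279 2.626
v 1.971 4.678 1.412
v 1.639 4.706 1.908
v 1.292 4.415 2.297
v 1.04 3.898 2.457
v 0.964 3.318 2.337
v 1.086 2.86 1.974
v 1.369 2.669 1.484
v 1.723 2.805 1.023
v 2.035 3.226 0.736
v 2.206 3.798 0.715
f 1 12 6
f 1 6 2
f 1 2 8
f 1 8 11
f 1 11 12
f 2 6 10
f 6 12 5
f 12 11 3
f 11 8 7
f 8 2 9
f 4 10 5
f 4 5 3
f 4 3 7
f 4 7 9
f 4 9 10
f 5 10 6
f 3 5 12
f 7 3 11
f 9 7 8
f 10 9 2
f 14 13 16
f 14 16 15
f 16 13 17
f 16 17 15
f 17 13 18
f 17 18 15
f 18 13 19
f 18 19 15
f 19 13 20
f 19 20 15
f 20 13 21
f 20 21 15
f 21 13 22
f 21 22 15
f 22 13 23
f 22 23 15
f 23 13 24
f 23 24 15
f 24 13 14
f 24 14 15
f 26 25 29
f 26 29 27
f 27 29 30
f 27 30 28
f 29 25 31
f 29 31 30
f 30 31 32
f 30 32 28
f 31 25 33
f 31 33 32
f 32 33 34
f 32 34 28
f 33 25 35
f 33 35 34
f 34 35 36
f 34 36 28
f 35 25 37
f 35 37 36
f 36 37 38
f 36 38 28
f 37 25 39
f 37 39 38
f 38 39 40
f 38 40 28
f 39 25 41
f 39 41 40
f 40 41 42
f 40 42 28
f 41 25 43
f 41 43 42
f 42 43 44
f 42 44 28
f 43 25 45
f 43 45 44
f 44 45 46
f 44 46 28
f 45 25 47
f 45 47 46
f 46 47 48
f 46 48 28
f 47 25 49
f 47 49 48
f 48 49 50
f 48 50 28
f 49 25 51
f 49 51 50
f 50 51 52
f 50 52 28
f 51 25 26
f 51 26 52
f 52 26 27
f 52 27 28
f 54 53 57
f 54 57 55
f 55 57 58
f 55 58 56
f 57 53 59
f 57 59 58
f 58 59 60
f 58 60 56
f 59 53 61
f 59 61 60
f 60 61 62
f 60 62 56
f 61 53 63
f 61 63 62
f 62 63 64
f 62 64 56
f 63 53 65
f 63 65 64
f 64 65 66
f 64 66 56
f 65 53 67
f 65 67 66
f 66 67 68
f 66 68 56
f 67 53 69
f 67 69 68
f 68 69 70
f 68 70 56
f 69 53 71
f 69 71 70
f 70 71 72
f 70 72 56
f 71 53 73
f 71 73 72
f 72 73 74
f 72 74 56
f 73 53 75
f 73 75 74
f 74 75 76
f 74 76 56
f 75 53 77
f 75 77 76
f 76 77 78
f 76 78 56
f 77 53 54
f 77 54 78
f 78 54 55
f 78 55 56
f 80 79 82
f 80 82 81
f 82 79 83
f 82 83 81
f 83 79 84
f 83 84 81
f 84 79 85
f 84 85 81
f 85 79 86
f 85 86 81
f 86 79 87
f 86 87 81
f 87 79 88
f 87 88 81
f 88 79 89
f 88 89 81
f 89 79 90
f 89 90 81
f 90 79 91
f 90 91 81
f 91 79 80
f 91 80 81



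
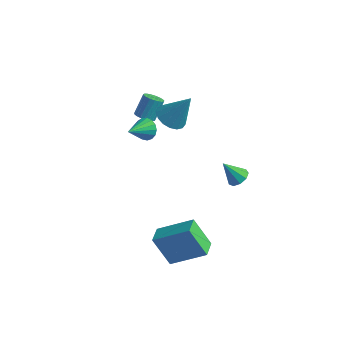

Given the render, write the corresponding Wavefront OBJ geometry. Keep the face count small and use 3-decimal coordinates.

v -3.402 3.399 0.765
v -2.904 3.641 0.532
v -2.781 4.422 1.601
v -3.278 4.181 1.835
v -3.082 3.791 0.442
v -2.959 4.573 1.511
v -3.315 3.874 0.409
v -3.192 4.655 1.478
v -3.563 3.874 0.437
v -3.44 4.656 1.506
v -3.783 3.793 0.522
v -3.66 4.574 1.591
v -3.937 3.643 0.649
v -3.814 4.425 1.718
v -3.998 3.452 0.796
v -3.875 4.233 1.865
v -3.957 3.251 0.938
v -3.834 4.032 2.007
v -3.819 3.076 1.05
v -3.696 3.857 2.119
v -3.609 2.956 1.113
v -3.486 3.738 2.182
v -3.363 2.914 1.116
v -3.24 3.695 2.185
v -3.124 2.955 1.058
v -3.001 3.737 2.127
v -2.933 3.073 0.95
v -2.81 3.855 2.019
v -2.823 3.248 0.81
v -2.7 4.029 1.879
v -2.813 3.448 0.662
v -2.69 4.23 1.731
v -1.271 2.446 2.64
v -0.606 1.883 2.414
v -0.329 2.874 4.34
v -0.481 2.261 2.249
v -0.537 2.682 2.175
v -0.761 3.048 2.206
v -1.102 3.277 2.337
v -1.481 3.315 2.538
v -1.812 3.154 2.761
v -2.019 2.831 2.957
v -2.055 2.42 3.08
v -1.911 2.015 3.103
v -1.62 1.708 3.019
v -1.249 1.571 2.848
v -0.883 1.634 2.63
v 1.213 -3.93 -0.715
v 2.928 -3.249 0.389
v 0.932 -2.953 -0.88
v 2.647 -2.272 0.223
v 2.213 -3.908 -2.283
v 3.928 -3.227 -1.18
v 1.932 -2.931 -2.449
v 3.647 -2.25 -1.345
v -2.94 2.714 0.525
v -2.743 3.023 1.133
v -3.26 1.406 1.295
v -3.075 3.091 1.111
v -3.376 3.073 0.955
v -3.577 2.973 0.7
v -3.632 2.813 0.405
v -3.529 2.63 0.138
v -3.29 2.467 -0.04
v -2.971 2.36 -0.089
v -2.645 2.334 0.003
v -2.387 2.395 0.214
v -2.255 2.529 0.497
v -2.28 2.705 0.787
v -2.456 2.884 1.016
v 3.863 0.16 2.151
v 4.376 0.015 2.468
v 3.117 -0.12 3.229
v 4.288 0.427 2.515
v 4.002 0.714 2.391
v 3.651 0.742 2.155
v 3.399 0.497 1.917
v 3.364 0.095 1.789
v 3.563 -0.278 1.83
v 3.902 -0.445 2.021
v 4.223 -0.33 2.274
f 2 1 5
f 2 5 3
f 3 5 6
f 3 6 4
f 5 1 7
f 5 7 6
f 6 7 8
f 6 8 4
f 7 1 9
f 7 9 8
f 8 9 10
f 8 10 4
f 9 1 11
f 9 11 10
f 10 11 12
f 10 12 4
f 11 1 13
f 11 13 12
f 12 13 14
f 12 14 4
f 13 1 15
f 13 15 14
f 14 15 16
f 14 16 4
f 15 1 17
f 15 17 16
f 16 17 18
f 16 18 4
f 17 1 19
f 17 19 18
f 18 19 20
f 18 20 4
f 19 1 21
f 19 21 20
f 20 21 22
f 20 22 4
f 21 1 23
f 21 23 22
f 22 23 24
f 22 24 4
f 23 1 25
f 23 25 24
f 24 25 26
f 24 26 4
f 25 1 27
f 25 27 26
f 26 27 28
f 26 28 4
f 27 1 29
f 27 29 28
f 28 29 30
f 28 30 4
f 29 1 31
f 29 31 30
f 30 31 32
f 30 32 4
f 31 1 2
f 31 2 32
f 32 2 3
f 32 3 4
f 34 33 36
f 34 36 35
f 36 33 37
f 36 37 35
f 37 33 38
f 37 38 35
f 38 33 39
f 38 39 35
f 39 33 40
f 39 40 35
f 40 33 41
f 40 41 35
f 41 33 42
f 41 42 35
f 42 33 43
f 42 43 35
f 43 33 44
f 43 44 35
f 44 33 45
f 44 45 35
f 45 33 46
f 45 46 35
f 46 33 47
f 46 47 35
f 47 33 34
f 47 34 35
f 49 51 48
f 52 49 48
f 48 51 50
f 50 52 48
f 49 55 51
f 53 49 52
f 53 55 49
f 51 55 50
f 54 52 50
f 50 55 54
f 54 53 52
f 55 53 54
f 57 56 59
f 57 59 58
f 59 56 60
f 59 60 58
f 60 56 61
f 60 61 58
f 61 56 62
f 61 62 58
f 62 56 63
f 62 63 58
f 63 56 64
f 63 64 58
f 64 56 65
f 64 65 58
f 65 56 66
f 65 66 58
f 66 56 67
f 66 67 58
f 67 56 68
f 67 68 58
f 68 56 69
f 68 69 58
f 69 56 70
f 69 70 58
f 70 56 57
f 70 57 58
f 72 71 74
f 72 74 73
f 74 71 75
f 74 75 73
f 75 71 76
f 75 76 73
f 76 71 77
f 76 77 73
f 77 71 78
f 77 78 73
f 78 71 79
f 78 79 73
f 79 71 80
f 79 80 73
f 80 71 81
f 80 81 73
f 81 71 72
f 81 72 73



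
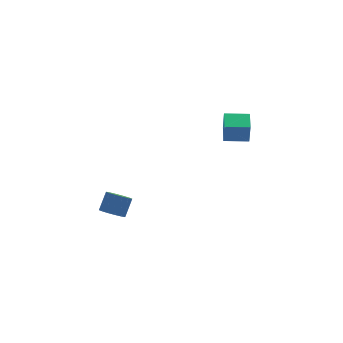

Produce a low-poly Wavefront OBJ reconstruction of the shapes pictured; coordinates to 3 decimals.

v 3.016 0.725 1.297
v 2.954 0.492 2.808
v 3.516 1.843 1.49
v 3.455 1.61 3.001
v 4.405 0.11 1.259
v 4.344 -0.123 2.77
v 4.906 1.228 1.452
v 4.844 0.995 2.963
v -4.227 0.43 -2.614
v -3.538 0.111 -2.923
v -2.844 0.691 -1.976
v -3.533 1.01 -1.666
v -3.583 0.485 -3.119
v -2.889 1.065 -2.171
v -3.801 0.844 -3.179
v -3.108 1.425 -2.231
v -4.133 1.093 -3.088
v -3.44 1.673 -2.14
v -4.491 1.163 -2.87
v -3.797 1.743 -1.922
v -4.777 1.037 -2.583
v -4.083 1.617 -1.635
v -4.916 0.749 -2.304
v -4.222 1.329 -1.357
v -4.871 0.375 -2.109
v -4.177 0.955 -1.161
v -4.652 0.015 -2.049
v -3.959 0.596 -1.101
v -4.32 -0.233 -2.14
v -3.627 0.347 -1.192
v -3.963 -0.303 -2.358
v -3.269 0.277 -1.41
v -3.677 -0.177 -2.645
v -2.983 0.403 -1.697
f 2 4 1
f 5 2 1
f 1 4 3
f 3 5 1
f 2 8 4
f 6 2 5
f 6 8 2
f 4 8 3
f 7 5 3
f 3 8 7
f 7 6 5
f 8 6 7
f 10 9 13
f 10 13 11
f 11 13 14
f 11 14 12
f 13 9 15
f 13 15 14
f 14 15 16
f 14 16 12
f 15 9 17
f 15 17 16
f 16 17 18
f 16 18 12
f 17 9 19
f 17 19 18
f 18 19 20
f 18 20 12
f 19 9 21
f 19 21 20
f 20 21 22
f 20 22 12
f 21 9 23
f 21 23 22
f 22 23 24
f 22 24 12
f 23 9 25
f 23 25 24
f 24 25 26
f 24 26 12
f 25 9 27
f 25 27 26
f 26 27 28
f 26 28 12
f 27 9 29
f 27 29 28
f 28 29 30
f 28 30 12
f 29 9 31
f 29 31 30
f 30 31 32
f 30 32 12
f 31 9 33
f 31 33 32
f 32 33 34
f 32 34 12
f 33 9 10
f 33 10 34
f 34 10 11
f 34 11 12



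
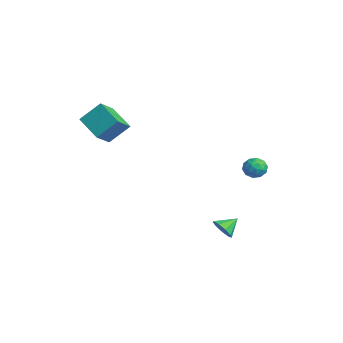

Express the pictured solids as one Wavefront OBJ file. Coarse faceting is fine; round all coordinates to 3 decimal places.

v 1.905 3.518 0.602
v 2.43 3.561 1.086
v 1.47 2.599 1.154
v 1.995 2.642 1.638
v 1.488 3.145 1.615
v 1.757 3.714 1.274
v 2.143 2.446 0.966
v 2.412 3.015 0.625
v 2.577 2.898 1.311
v 2.172 3.33 1.712
v 1.728 2.83 0.528
v 1.323 3.262 0.929
v 2.206 3.62 0.796
v 1.694 2.54 1.444
v 1.397 2.836 1.431
v 1.705 2.861 1.715
v 1.81 3.71 0.906
v 2.118 3.735 1.191
v 1.565 3.491 1.501
v 1.782 2.425 1.049
v 2.09 2.45 1.334
v 2.195 3.299 0.525
v 2.503 3.324 0.809
v 2.335 2.669 0.739
v 2.6 3.256 1.213
v 2.345 2.716 1.537
v 2.432 2.601 1.142
v 2.59 2.935 0.942
v 2.362 3.51 1.448
v 2.107 2.97 1.772
v 1.809 3.266 1.759
v 1.967 3.6 1.558
v 2.449 3.12 1.581
v 1.793 3.19 0.468
v 1.538 2.65 0.792
v 1.933 2.56 0.682
v 2.091 2.894 0.481
v 1.555 3.444 0.703
v 1.3 2.904 1.027
v 1.31 3.225 1.298
v 1.468 3.559 1.098
v 1.451 3.04 0.659
v -4.172 -4.695 3.378
v -3.933 -3.569 4.504
v -4.87 -3.79 2.622
v -4.631 -2.665 3.748
v -2.629 -4.195 2.552
v -2.39 -3.07 3.678
v -3.327 -3.291 1.796
v -3.088 -2.165 2.922
v 3.346 0.746 -2.441
v 3.676 0.434 -1.87
v 3.194 1.654 -1.859
v 4.012 0.672 -2.152
v 4.037 0.944 -2.57
v 3.738 1.124 -2.928
v 3.256 1.126 -3.058
v 2.816 0.951 -2.9
v 2.624 0.68 -2.527
v 2.77 0.439 -2.114
v 3.185 0.342 -1.855
f 1 38 17
f 38 12 41
f 17 41 6
f 38 41 17
f 1 17 13
f 17 6 18
f 13 18 2
f 17 18 13
f 1 13 22
f 13 2 23
f 22 23 8
f 13 23 22
f 1 22 34
f 22 8 37
f 34 37 11
f 22 37 34
f 1 34 38
f 34 11 42
f 38 42 12
f 34 42 38
f 2 18 29
f 18 6 32
f 29 32 10
f 18 32 29
f 6 41 19
f 41 12 40
f 19 40 5
f 41 40 19
f 12 42 39
f 42 11 35
f 39 35 3
f 42 35 39
f 11 37 36
f 37 8 24
f 36 24 7
f 37 24 36
f 8 23 28
f 23 2 25
f 28 25 9
f 23 25 28
f 4 30 16
f 30 10 31
f 16 31 5
f 30 31 16
f 4 16 14
f 16 5 15
f 14 15 3
f 16 15 14
f 4 14 21
f 14 3 20
f 21 20 7
f 14 20 21
f 4 21 26
f 21 7 27
f 26 27 9
f 21 27 26
f 4 26 30
f 26 9 33
f 30 33 10
f 26 33 30
f 5 31 19
f 31 10 32
f 19 32 6
f 31 32 19
f 3 15 39
f 15 5 40
f 39 40 12
f 15 40 39
f 7 20 36
f 20 3 35
f 36 35 11
f 20 35 36
f 9 27 28
f 27 7 24
f 28 24 8
f 27 24 28
f 10 33 29
f 33 9 25
f 29 25 2
f 33 25 29
f 44 46 43
f 47 44 43
f 43 46 45
f 45 47 43
f 44 50 46
f 48 44 47
f 48 50 44
f 46 50 45
f 49 47 45
f 45 50 49
f 49 48 47
f 50 48 49
f 52 51 54
f 52 54 53
f 54 51 55
f 54 55 53
f 55 51 56
f 55 56 53
f 56 51 57
f 56 57 53
f 57 51 58
f 57 58 53
f 58 51 59
f 58 59 53
f 59 51 60
f 59 60 53
f 60 51 61
f 60 61 53
f 61 51 52
f 61 52 53



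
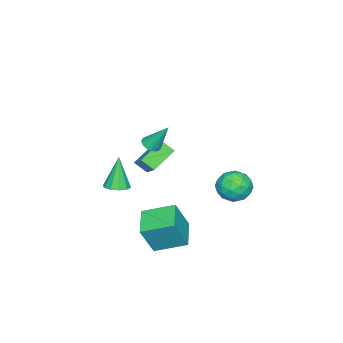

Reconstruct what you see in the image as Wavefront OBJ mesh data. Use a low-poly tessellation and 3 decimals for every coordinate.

v 1.594 -0.836 -1.865
v 2.119 -0.407 -1.691
v 1.106 -0.984 -0.035
v 1.768 -0.165 -1.765
v 1.35 -0.18 -1.877
v 1.026 -0.445 -1.985
v 0.918 -0.859 -2.047
v 1.069 -1.265 -2.04
v 1.42 -1.506 -1.966
v 1.837 -1.492 -1.854
v 2.162 -1.227 -1.746
v 2.269 -0.812 -1.683
v 0.096 0.041 -1.406
v 0.206 -0.638 -0.841
v -1.257 0.447 -0.655
v -1.147 -0.232 -0.09
v 0.787 0.832 -0.59
v 0.897 0.153 -0.025
v -0.566 1.238 0.161
v -0.456 0.559 0.726
v 1.072 1.015 -4.817
v 1.747 0.615 -3.13
v 0.47 2.595 -4.201
v 1.144 2.195 -2.514
v 2.516 1.725 -5.226
v 3.19 1.325 -3.539
v 1.913 3.305 -4.61
v 2.588 2.905 -2.923
v 1.504 1.06 1.734
v 1.869 0.737 1.966
v 1.416 1.96 3.126
v 2.005 0.907 1.865
v 2.041 1.107 1.737
v 1.972 1.298 1.609
v 1.809 1.442 1.506
v 1.586 1.51 1.448
v 1.346 1.489 1.447
v 1.138 1.383 1.502
v 1.002 1.212 1.604
v 0.966 1.012 1.731
v 1.036 0.821 1.859
v 1.198 0.677 1.963
v 1.421 0.609 2.021
v 1.661 0.63 2.022
v -3.758 4.086 -3.528
v -2.895 3.749 -3.053
v -4.045 2.531 -4.107
v -3.182 2.194 -3.632
v -4.008 2.485 -3.068
v -3.83 3.446 -2.71
v -3.11 2.834 -4.45
v -2.932 3.795 -4.092
v -2.495 2.975 -3.623
v -3.049 2.76 -2.769
v -3.891 3.52 -4.391
v -4.445 3.305 -3.537
v -3.301 4.054 -3.239
v -3.639 2.226 -3.921
v -4.124 2.397 -3.589
v -3.617 2.199 -3.31
v -3.85 3.876 -3.038
v -3.343 3.678 -2.759
v -3.997 2.935 -2.768
v -3.597 2.602 -4.401
v -3.09 2.404 -4.122
v -3.323 4.081 -3.85
v -2.816 3.883 -3.571
v -2.943 3.345 -4.392
v -2.559 3.401 -3.295
v -2.728 2.487 -3.636
v -2.685 2.863 -4.117
v -2.581 3.428 -3.906
v -2.885 3.275 -2.793
v -3.054 2.361 -3.134
v -3.539 2.532 -2.802
v -3.434 3.096 -2.592
v -2.649 2.82 -3.128
v -3.886 3.919 -4.026
v -4.055 3.005 -4.367
v -3.506 3.184 -4.568
v -3.401 3.748 -4.358
v -4.212 3.793 -3.524
v -4.381 2.879 -3.865
v -4.359 2.852 -3.254
v -4.255 3.417 -3.043
v -4.291 3.46 -4.032
f 2 1 4
f 2 4 3
f 4 1 5
f 4 5 3
f 5 1 6
f 5 6 3
f 6 1 7
f 6 7 3
f 7 1 8
f 7 8 3
f 8 1 9
f 8 9 3
f 9 1 10
f 9 10 3
f 10 1 11
f 10 11 3
f 11 1 12
f 11 12 3
f 12 1 2
f 12 2 3
f 14 16 13
f 17 14 13
f 13 16 15
f 15 17 13
f 14 20 16
f 18 14 17
f 18 20 14
f 16 20 15
f 19 17 15
f 15 20 19
f 19 18 17
f 20 18 19
f 22 24 21
f 25 22 21
f 21 24 23
f 23 25 21
f 22 28 24
f 26 22 25
f 26 28 22
f 24 28 23
f 27 25 23
f 23 28 27
f 27 26 25
f 28 26 27
f 30 29 32
f 30 32 31
f 32 29 33
f 32 33 31
f 33 29 34
f 33 34 31
f 34 29 35
f 34 35 31
f 35 29 36
f 35 36 31
f 36 29 37
f 36 37 31
f 37 29 38
f 37 38 31
f 38 29 39
f 38 39 31
f 39 29 40
f 39 40 31
f 40 29 41
f 40 41 31
f 41 29 42
f 41 42 31
f 42 29 43
f 42 43 31
f 43 29 44
f 43 44 31
f 44 29 30
f 44 30 31
f 45 82 61
f 82 56 85
f 61 85 50
f 82 85 61
f 45 61 57
f 61 50 62
f 57 62 46
f 61 62 57
f 45 57 66
f 57 46 67
f 66 67 52
f 57 67 66
f 45 66 78
f 66 52 81
f 78 81 55
f 66 81 78
f 45 78 82
f 78 55 86
f 82 86 56
f 78 86 82
f 46 62 73
f 62 50 76
f 73 76 54
f 62 76 73
f 50 85 63
f 85 56 84
f 63 84 49
f 85 84 63
f 56 86 83
f 86 55 79
f 83 79 47
f 86 79 83
f 55 81 80
f 81 52 68
f 80 68 51
f 81 68 80
f 52 67 72
f 67 46 69
f 72 69 53
f 67 69 72
f 48 74 60
f 74 54 75
f 60 75 49
f 74 75 60
f 48 60 58
f 60 49 59
f 58 59 47
f 60 59 58
f 48 58 65
f 58 47 64
f 65 64 51
f 58 64 65
f 48 65 70
f 65 51 71
f 70 71 53
f 65 71 70
f 48 70 74
f 70 53 77
f 74 77 54
f 70 77 74
f 49 75 63
f 75 54 76
f 63 76 50
f 75 76 63
f 47 59 83
f 59 49 84
f 83 84 56
f 59 84 83
f 51 64 80
f 64 47 79
f 80 79 55
f 64 79 80
f 53 71 72
f 71 51 68
f 72 68 52
f 71 68 72
f 54 77 73
f 77 53 69
f 73 69 46
f 77 69 73

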